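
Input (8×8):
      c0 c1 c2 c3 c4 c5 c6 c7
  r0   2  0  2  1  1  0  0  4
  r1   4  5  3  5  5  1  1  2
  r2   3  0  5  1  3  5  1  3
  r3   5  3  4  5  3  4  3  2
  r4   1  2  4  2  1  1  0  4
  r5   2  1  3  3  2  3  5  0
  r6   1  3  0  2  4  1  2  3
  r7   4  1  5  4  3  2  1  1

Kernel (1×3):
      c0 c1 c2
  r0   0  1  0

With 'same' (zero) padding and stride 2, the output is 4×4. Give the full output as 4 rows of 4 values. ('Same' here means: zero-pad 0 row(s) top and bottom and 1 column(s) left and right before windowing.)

2 2 1 0
3 5 3 1
1 4 1 0
1 0 4 2

Output[0,0]: The receptive field on the zero-padded input at this output position is [0 2 0]. Elementwise product with the kernel and sum: 2·1.
Output[0,1]: The receptive field on the zero-padded input at this output position is [0 2 1]. Elementwise product with the kernel and sum: 2·1.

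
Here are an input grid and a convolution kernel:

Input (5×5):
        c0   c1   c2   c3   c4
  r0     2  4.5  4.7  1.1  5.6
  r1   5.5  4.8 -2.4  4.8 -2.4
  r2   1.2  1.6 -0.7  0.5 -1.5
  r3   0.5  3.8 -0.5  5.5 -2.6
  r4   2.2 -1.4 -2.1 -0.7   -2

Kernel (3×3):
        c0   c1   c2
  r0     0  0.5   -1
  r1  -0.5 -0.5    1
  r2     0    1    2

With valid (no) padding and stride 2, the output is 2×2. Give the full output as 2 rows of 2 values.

Output[0,0]: The receptive field on the input at this output position is [2 4.5 4.7 / 5.5 4.8 -2.4 / 1.2 1.6 -0.7]. Elementwise product with the kernel and sum: 4.5·0.5 + 4.7·-1 + 5.5·-0.5 + 4.8·-0.5 + -2.4·1 + 1.6·1 + -0.7·2.
Output[0,1]: The receptive field on the input at this output position is [4.7 1.1 5.6 / -2.4 4.8 -2.4 / -0.7 0.5 -1.5]. Elementwise product with the kernel and sum: 1.1·0.5 + 5.6·-1 + -2.4·-0.5 + 4.8·-0.5 + -2.4·1 + 0.5·1 + -1.5·2.

-9.8 -11.15
-6.75 -8.05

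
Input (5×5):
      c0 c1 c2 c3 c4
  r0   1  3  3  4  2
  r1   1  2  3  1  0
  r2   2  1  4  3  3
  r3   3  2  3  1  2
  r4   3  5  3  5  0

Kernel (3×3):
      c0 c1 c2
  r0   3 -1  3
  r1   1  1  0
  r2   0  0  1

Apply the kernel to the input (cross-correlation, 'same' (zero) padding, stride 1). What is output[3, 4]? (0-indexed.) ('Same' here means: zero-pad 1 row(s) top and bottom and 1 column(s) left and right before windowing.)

The receptive field on the zero-padded input at this output position is [3 3 0 / 1 2 0 / 5 0 0]. Elementwise product with the kernel and sum: 3·3 + 3·-1 + 0·3 + 1·1 + 2·1 + 0·1.

9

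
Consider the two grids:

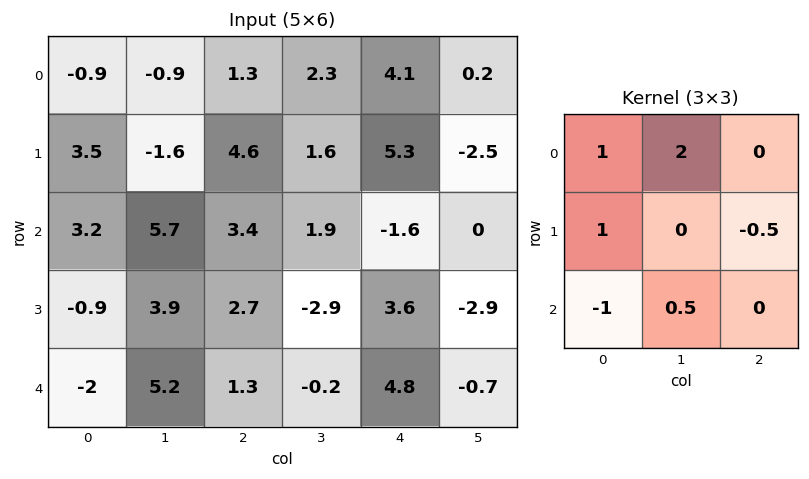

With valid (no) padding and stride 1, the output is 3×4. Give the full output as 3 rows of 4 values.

Output[0,0]: The receptive field on the input at this output position is [-0.9 -0.9 1.3 / 3.5 -1.6 4.6 / 3.2 5.7 3.4]. Elementwise product with the kernel and sum: -0.9·1 + -0.9·2 + 3.5·1 + 4.6·-0.5 + 3.2·-1 + 5.7·0.5.

-1.85 -4.7 5.4 10.65
4.65 9.8 7.85 18.8
16.95 13.3 6.7 -0.15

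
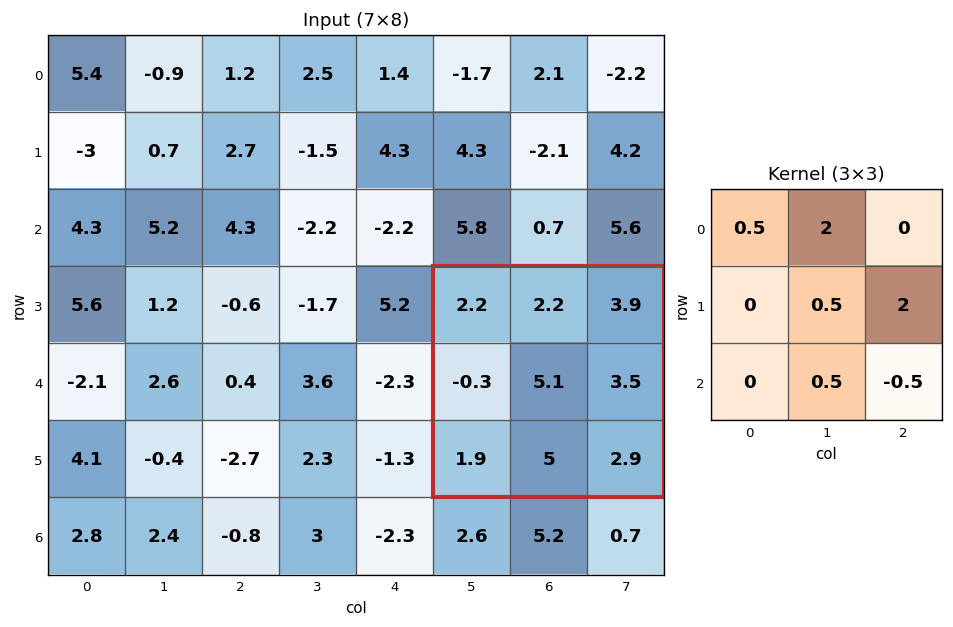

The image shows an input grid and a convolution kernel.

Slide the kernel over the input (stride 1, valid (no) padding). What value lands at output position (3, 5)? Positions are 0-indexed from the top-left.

16.1

The receptive field on the input at this output position is [2.2 2.2 3.9 / -0.3 5.1 3.5 / 1.9 5 2.9]. Elementwise product with the kernel and sum: 2.2·0.5 + 2.2·2 + 5.1·0.5 + 3.5·2 + 5·0.5 + 2.9·-0.5.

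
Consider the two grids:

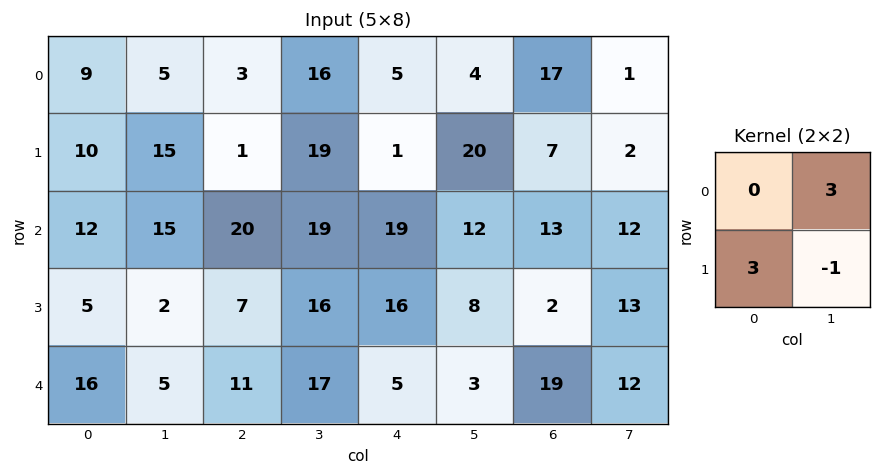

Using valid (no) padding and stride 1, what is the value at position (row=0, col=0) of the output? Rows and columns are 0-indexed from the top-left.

30

The receptive field on the input at this output position is [9 5 / 10 15]. Elementwise product with the kernel and sum: 5·3 + 10·3 + 15·-1.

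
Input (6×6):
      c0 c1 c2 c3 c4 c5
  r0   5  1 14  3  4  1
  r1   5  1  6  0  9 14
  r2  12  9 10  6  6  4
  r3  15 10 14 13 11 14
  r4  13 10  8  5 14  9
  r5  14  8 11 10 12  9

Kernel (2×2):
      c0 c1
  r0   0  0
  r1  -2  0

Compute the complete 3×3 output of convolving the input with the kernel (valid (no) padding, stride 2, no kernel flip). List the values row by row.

Output[0,0]: The receptive field on the input at this output position is [5 1 / 5 1]. Elementwise product with the kernel and sum: 5·-2.

-10 -12 -18
-30 -28 -22
-28 -22 -24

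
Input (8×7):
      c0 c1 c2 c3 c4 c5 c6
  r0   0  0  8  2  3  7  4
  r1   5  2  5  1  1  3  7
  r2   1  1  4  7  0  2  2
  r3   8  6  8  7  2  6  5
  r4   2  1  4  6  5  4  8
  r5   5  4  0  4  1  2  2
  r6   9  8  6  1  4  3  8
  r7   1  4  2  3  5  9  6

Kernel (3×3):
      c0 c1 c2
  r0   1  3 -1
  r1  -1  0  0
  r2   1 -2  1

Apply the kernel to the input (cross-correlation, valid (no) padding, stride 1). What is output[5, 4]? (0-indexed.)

The receptive field on the input at this output position is [1 2 2 / 4 3 8 / 5 9 6]. Elementwise product with the kernel and sum: 1·1 + 2·3 + 2·-1 + 4·-1 + 5·1 + 9·-2 + 6·1.

-6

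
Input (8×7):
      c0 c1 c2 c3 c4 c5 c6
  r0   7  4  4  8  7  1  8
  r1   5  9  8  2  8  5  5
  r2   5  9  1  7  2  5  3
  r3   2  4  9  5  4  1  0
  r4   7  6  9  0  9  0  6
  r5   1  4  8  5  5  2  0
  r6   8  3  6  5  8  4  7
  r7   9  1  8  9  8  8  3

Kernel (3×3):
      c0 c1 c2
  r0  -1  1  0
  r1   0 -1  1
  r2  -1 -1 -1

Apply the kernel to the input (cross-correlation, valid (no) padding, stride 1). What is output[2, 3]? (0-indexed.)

The receptive field on the input at this output position is [7 2 5 / 5 4 1 / 0 9 0]. Elementwise product with the kernel and sum: 7·-1 + 2·1 + 4·-1 + 1·1 + 0·-1 + 9·-1 + 0·-1.

-17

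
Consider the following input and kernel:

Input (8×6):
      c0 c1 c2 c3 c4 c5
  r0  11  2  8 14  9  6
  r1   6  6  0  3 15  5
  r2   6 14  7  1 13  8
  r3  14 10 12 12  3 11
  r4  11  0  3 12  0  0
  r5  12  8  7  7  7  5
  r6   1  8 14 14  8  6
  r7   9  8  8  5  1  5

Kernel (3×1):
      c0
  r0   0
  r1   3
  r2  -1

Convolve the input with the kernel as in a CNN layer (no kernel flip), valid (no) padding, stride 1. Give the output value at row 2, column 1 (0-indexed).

The receptive field on the input at this output position is [14 / 10 / 0]. Elementwise product with the kernel and sum: 10·3 + 0·-1.

30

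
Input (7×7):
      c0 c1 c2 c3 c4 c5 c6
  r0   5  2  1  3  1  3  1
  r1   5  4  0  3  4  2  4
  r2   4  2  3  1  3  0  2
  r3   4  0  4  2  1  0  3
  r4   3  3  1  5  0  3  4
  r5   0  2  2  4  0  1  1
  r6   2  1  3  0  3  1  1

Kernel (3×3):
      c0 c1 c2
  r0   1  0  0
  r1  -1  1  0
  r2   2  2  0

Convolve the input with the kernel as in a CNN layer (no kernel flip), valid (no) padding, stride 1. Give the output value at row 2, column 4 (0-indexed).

The receptive field on the input at this output position is [3 0 2 / 1 0 3 / 0 3 4]. Elementwise product with the kernel and sum: 3·1 + 1·-1 + 0·1 + 0·2 + 3·2.

8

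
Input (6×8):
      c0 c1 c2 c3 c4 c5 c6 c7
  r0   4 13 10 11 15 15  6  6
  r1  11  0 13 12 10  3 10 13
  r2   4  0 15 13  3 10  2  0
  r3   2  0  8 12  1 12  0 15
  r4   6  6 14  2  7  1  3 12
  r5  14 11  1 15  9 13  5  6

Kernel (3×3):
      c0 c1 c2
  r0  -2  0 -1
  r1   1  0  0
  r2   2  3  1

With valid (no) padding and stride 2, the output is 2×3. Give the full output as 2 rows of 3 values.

Output[0,0]: The receptive field on the input at this output position is [4 13 10 / 11 0 13 / 4 0 15]. Elementwise product with the kernel and sum: 4·-2 + 10·-1 + 11·1 + 4·2 + 0·3 + 15·1.

16 50 12
23 16 13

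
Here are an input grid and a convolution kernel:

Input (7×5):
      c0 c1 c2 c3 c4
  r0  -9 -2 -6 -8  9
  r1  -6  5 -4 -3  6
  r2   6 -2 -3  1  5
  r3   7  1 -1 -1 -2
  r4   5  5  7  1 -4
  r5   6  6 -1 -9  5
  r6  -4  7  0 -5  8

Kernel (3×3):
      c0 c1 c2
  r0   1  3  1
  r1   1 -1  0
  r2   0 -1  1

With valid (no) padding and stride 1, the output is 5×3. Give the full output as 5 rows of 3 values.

Output[0,0]: The receptive field on the input at this output position is [-9 -2 -6 / -6 5 -4 / 6 -2 -3]. Elementwise product with the kernel and sum: -9·1 + -2·3 + -6·1 + -6·1 + 5·-1 + -2·-1 + -3·1.

-33 -15 -18
11 -9 -12
5 -14 0
2 -13 14
20 29 27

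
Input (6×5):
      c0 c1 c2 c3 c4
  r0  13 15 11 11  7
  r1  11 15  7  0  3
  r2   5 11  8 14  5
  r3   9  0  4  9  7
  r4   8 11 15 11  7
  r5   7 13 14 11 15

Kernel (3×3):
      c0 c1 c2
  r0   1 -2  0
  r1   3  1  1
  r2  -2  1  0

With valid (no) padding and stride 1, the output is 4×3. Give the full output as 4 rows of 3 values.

39 31 11
-3 60 51
9 1 -11
58 39 32

Output[0,0]: The receptive field on the input at this output position is [13 15 11 / 11 15 7 / 5 11 8]. Elementwise product with the kernel and sum: 13·1 + 15·-2 + 11·3 + 15·1 + 7·1 + 5·-2 + 11·1.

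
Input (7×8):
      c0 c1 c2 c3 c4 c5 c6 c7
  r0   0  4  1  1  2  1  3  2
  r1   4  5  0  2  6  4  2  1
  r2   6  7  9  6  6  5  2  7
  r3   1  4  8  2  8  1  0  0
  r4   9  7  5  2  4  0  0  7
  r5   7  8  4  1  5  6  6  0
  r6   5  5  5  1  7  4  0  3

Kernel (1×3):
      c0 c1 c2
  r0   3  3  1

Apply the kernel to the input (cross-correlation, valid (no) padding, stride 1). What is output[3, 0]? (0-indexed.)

The receptive field on the input at this output position is [1 4 8]. Elementwise product with the kernel and sum: 1·3 + 4·3 + 8·1.

23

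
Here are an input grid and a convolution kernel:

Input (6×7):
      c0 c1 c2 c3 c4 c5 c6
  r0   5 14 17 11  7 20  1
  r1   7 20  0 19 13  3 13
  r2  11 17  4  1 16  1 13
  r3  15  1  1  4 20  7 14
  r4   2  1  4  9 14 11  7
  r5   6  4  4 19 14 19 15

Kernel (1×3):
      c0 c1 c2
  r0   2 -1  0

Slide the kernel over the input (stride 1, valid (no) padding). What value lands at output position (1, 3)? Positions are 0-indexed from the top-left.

The receptive field on the input at this output position is [19 13 3]. Elementwise product with the kernel and sum: 19·2 + 13·-1.

25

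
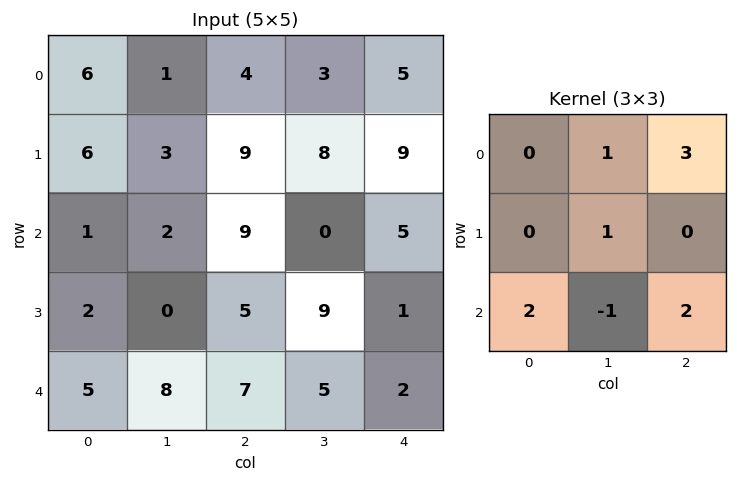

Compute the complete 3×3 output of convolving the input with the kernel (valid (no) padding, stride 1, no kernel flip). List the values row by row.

Output[0,0]: The receptive field on the input at this output position is [6 1 4 / 6 3 9 / 1 2 9]. Elementwise product with the kernel and sum: 1·1 + 4·3 + 3·1 + 1·2 + 2·-1 + 9·2.

34 17 54
46 55 38
45 33 37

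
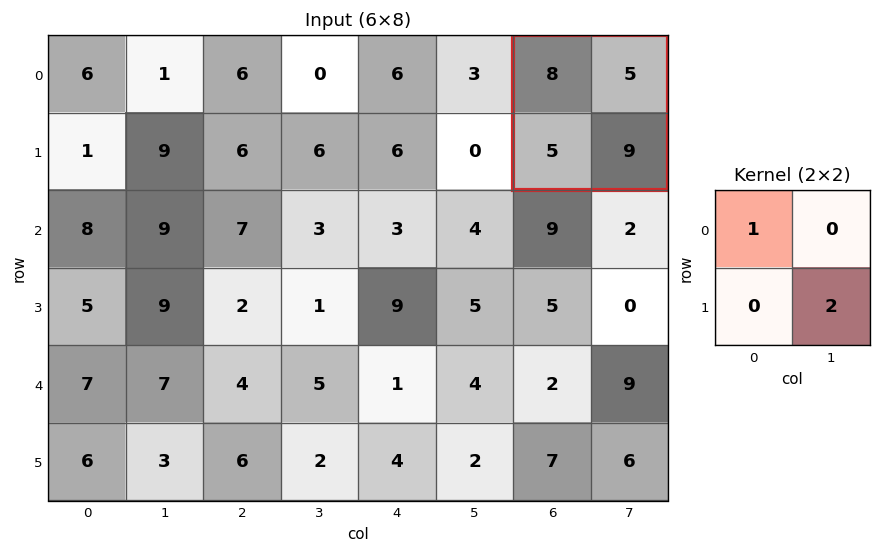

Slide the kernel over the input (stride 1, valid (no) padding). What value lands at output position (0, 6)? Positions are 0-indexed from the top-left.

26

The receptive field on the input at this output position is [8 5 / 5 9]. Elementwise product with the kernel and sum: 8·1 + 9·2.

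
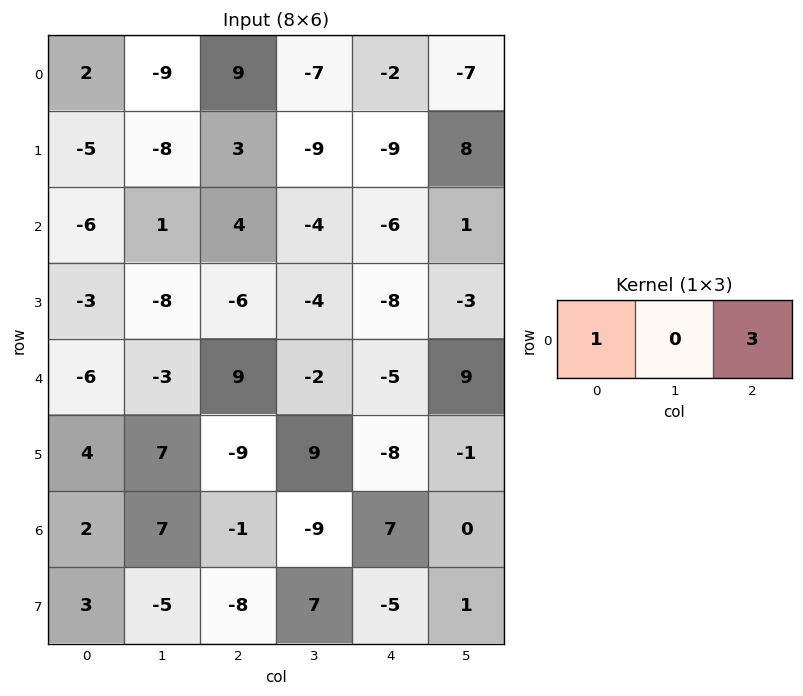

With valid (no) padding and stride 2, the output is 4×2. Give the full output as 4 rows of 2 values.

29 3
6 -14
21 -6
-1 20

Output[0,0]: The receptive field on the input at this output position is [2 -9 9]. Elementwise product with the kernel and sum: 2·1 + 9·3.
Output[0,1]: The receptive field on the input at this output position is [9 -7 -2]. Elementwise product with the kernel and sum: 9·1 + -2·3.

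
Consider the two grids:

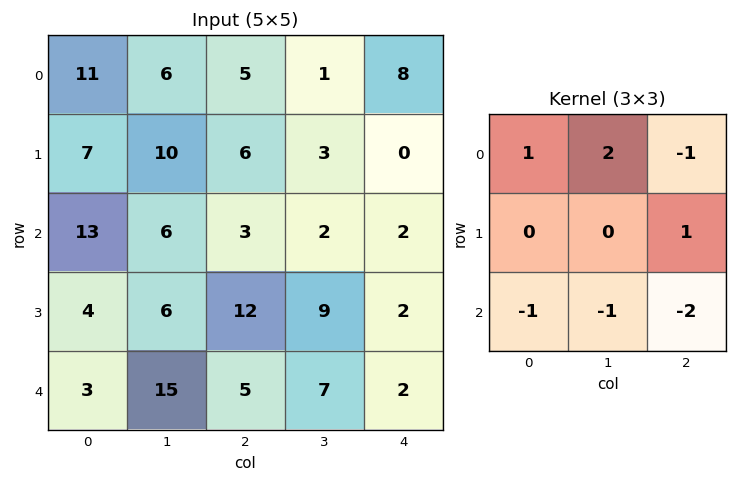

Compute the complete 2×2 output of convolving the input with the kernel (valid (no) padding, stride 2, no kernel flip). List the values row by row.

Output[0,0]: The receptive field on the input at this output position is [11 6 5 / 7 10 6 / 13 6 3]. Elementwise product with the kernel and sum: 11·1 + 6·2 + 5·-1 + 6·1 + 13·-1 + 6·-1 + 3·-2.
Output[0,1]: The receptive field on the input at this output position is [5 1 8 / 6 3 0 / 3 2 2]. Elementwise product with the kernel and sum: 5·1 + 1·2 + 8·-1 + 0·1 + 3·-1 + 2·-1 + 2·-2.

-1 -10
6 -9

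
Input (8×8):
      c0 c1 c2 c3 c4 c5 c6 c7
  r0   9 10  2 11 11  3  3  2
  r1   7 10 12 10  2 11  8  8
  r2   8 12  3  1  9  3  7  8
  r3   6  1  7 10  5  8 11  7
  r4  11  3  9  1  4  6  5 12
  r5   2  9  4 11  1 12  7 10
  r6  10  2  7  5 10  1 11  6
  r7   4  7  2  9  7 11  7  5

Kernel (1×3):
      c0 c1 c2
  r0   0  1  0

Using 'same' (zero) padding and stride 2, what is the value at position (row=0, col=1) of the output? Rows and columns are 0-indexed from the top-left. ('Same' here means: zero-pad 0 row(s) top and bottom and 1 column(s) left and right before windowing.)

2

The receptive field on the zero-padded input at this output position is [10 2 11]. Elementwise product with the kernel and sum: 2·1.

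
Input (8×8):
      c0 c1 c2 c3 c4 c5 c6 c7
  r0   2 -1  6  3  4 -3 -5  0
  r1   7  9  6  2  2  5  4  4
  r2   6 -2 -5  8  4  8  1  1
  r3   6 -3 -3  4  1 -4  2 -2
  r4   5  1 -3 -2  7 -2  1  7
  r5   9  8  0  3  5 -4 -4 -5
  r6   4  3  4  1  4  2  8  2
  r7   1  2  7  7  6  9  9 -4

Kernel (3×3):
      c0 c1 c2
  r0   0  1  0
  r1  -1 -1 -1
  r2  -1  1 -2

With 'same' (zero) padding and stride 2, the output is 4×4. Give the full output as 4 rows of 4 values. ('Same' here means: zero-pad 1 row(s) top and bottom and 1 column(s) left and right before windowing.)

Output[0,0]: The receptive field on the zero-padded input at this output position is [0 0 0 / 0 2 -1 / 0 7 9]. Elementwise product with the kernel and sum: 0·1 + 0·-1 + 2·-1 + -1·-1 + 0·-1 + 7·1 + 9·-2.

-12 -15 -14 -1
15 -3 -13 4
-7 -13 8 6
-1 -17 -21 -8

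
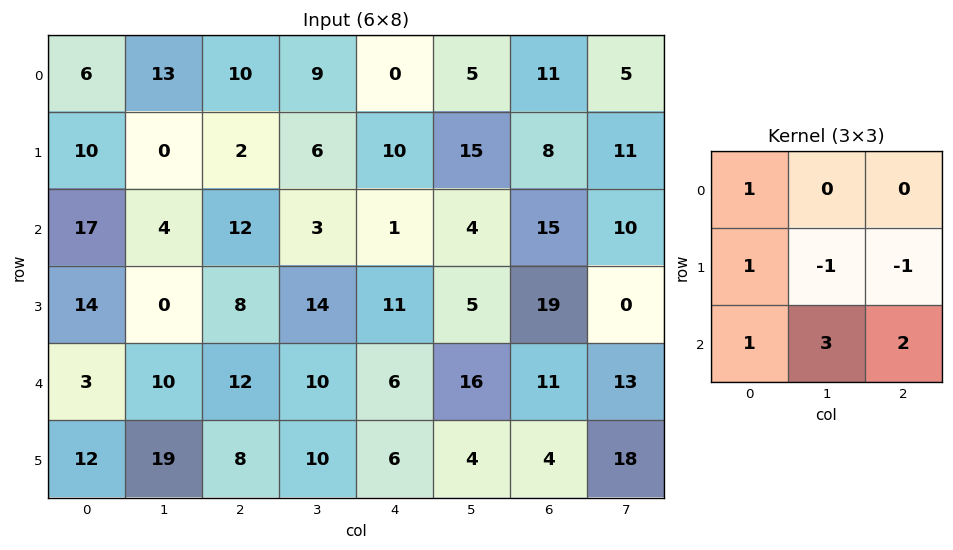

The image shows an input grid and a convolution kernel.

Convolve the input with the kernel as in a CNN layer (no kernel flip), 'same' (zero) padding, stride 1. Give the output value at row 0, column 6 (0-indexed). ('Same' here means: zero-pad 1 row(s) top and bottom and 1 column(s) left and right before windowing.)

The receptive field on the zero-padded input at this output position is [0 0 0 / 5 11 5 / 15 8 11]. Elementwise product with the kernel and sum: 0·1 + 5·1 + 11·-1 + 5·-1 + 15·1 + 8·3 + 11·2.

50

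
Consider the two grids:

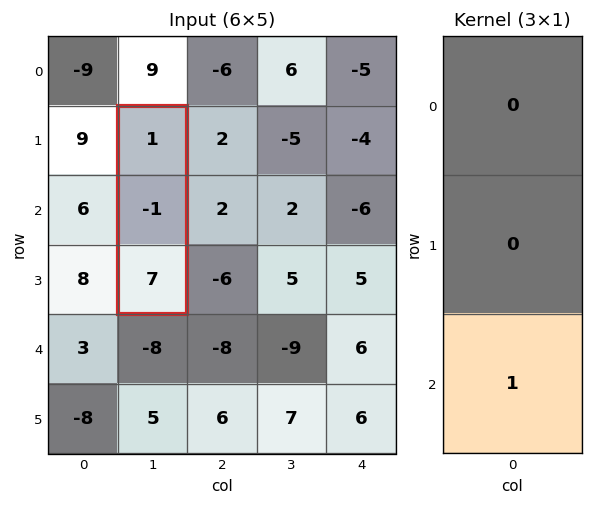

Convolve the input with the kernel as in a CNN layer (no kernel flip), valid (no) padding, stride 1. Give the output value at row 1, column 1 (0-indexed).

7

The receptive field on the input at this output position is [1 / -1 / 7]. Elementwise product with the kernel and sum: 7·1.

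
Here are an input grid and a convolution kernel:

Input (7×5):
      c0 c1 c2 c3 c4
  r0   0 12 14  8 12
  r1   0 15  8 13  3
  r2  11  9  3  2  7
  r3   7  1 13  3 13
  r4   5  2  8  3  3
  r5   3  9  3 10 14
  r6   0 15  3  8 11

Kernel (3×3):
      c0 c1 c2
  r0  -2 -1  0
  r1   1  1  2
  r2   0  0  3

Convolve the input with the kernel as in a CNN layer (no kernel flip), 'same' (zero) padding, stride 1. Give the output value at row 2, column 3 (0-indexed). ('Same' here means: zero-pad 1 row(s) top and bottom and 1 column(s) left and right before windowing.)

29

The receptive field on the zero-padded input at this output position is [8 13 3 / 3 2 7 / 13 3 13]. Elementwise product with the kernel and sum: 8·-2 + 13·-1 + 3·1 + 2·1 + 7·2 + 13·3.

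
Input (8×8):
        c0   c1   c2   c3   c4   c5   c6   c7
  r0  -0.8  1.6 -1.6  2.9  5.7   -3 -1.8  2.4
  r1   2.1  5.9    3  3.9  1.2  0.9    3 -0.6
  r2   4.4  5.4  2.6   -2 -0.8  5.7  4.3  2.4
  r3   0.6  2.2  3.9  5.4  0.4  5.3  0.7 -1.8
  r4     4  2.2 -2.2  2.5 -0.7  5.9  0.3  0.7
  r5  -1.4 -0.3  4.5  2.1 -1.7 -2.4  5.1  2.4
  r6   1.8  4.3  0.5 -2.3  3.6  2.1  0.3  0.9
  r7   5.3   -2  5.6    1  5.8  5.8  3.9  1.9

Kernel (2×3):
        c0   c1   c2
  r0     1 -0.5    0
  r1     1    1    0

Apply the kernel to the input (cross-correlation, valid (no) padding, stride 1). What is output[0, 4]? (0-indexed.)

The receptive field on the input at this output position is [5.7 -3 -1.8 / 1.2 0.9 3]. Elementwise product with the kernel and sum: 5.7·1 + -3·-0.5 + 1.2·1 + 0.9·1.

9.3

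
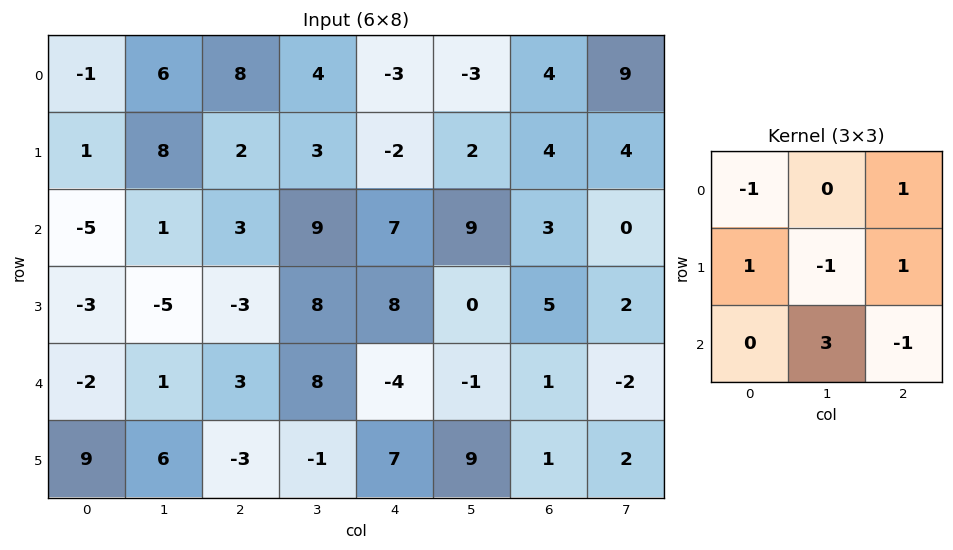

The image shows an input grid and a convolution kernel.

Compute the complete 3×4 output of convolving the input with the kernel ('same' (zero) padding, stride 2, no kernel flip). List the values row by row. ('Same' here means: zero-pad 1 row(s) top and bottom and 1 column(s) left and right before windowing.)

Output[0,0]: The receptive field on the zero-padded input at this output position is [0 0 0 / 0 -1 6 / 0 1 8]. Elementwise product with the kernel and sum: 0·-1 + 0·1 + 0·1 + -1·-1 + 6·1 + 1·3 + 8·-1.

2 5 -4 10
10 -15 34 21
19 11 15 -1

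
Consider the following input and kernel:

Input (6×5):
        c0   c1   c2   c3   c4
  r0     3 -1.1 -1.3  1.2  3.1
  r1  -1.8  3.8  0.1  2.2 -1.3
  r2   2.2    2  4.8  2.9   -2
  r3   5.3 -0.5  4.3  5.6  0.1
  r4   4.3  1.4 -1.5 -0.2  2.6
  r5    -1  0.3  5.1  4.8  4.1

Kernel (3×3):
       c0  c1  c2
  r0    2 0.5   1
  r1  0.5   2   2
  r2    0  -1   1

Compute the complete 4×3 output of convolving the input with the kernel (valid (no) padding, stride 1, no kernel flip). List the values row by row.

Output[0,0]: The receptive field on the input at this output position is [3 -1.1 -1.3 / -1.8 3.8 0.1 / 2.2 2 4.8]. Elementwise product with the kernel and sum: 3·2 + -1.1·0.5 + -1.3·1 + -1.8·0.5 + 3.8·2 + 0.1·2 + 2·-1 + 4.8·1.

13.85 2.95 -1.95
17.9 27.55 -1.3
17.55 30.15 25.4
21.4 3.75 14.85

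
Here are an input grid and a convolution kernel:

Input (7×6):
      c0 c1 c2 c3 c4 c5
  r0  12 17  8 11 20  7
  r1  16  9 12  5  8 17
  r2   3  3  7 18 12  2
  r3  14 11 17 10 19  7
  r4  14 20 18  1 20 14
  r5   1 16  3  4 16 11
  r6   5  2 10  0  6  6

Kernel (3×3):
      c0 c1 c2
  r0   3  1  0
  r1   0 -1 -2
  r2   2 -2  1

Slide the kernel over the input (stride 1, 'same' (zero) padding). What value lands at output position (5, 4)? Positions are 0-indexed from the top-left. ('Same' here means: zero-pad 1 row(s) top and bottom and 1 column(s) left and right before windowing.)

The receptive field on the zero-padded input at this output position is [1 20 14 / 4 16 11 / 0 6 6]. Elementwise product with the kernel and sum: 1·3 + 20·1 + 16·-1 + 11·-2 + 0·2 + 6·-2 + 6·1.

-21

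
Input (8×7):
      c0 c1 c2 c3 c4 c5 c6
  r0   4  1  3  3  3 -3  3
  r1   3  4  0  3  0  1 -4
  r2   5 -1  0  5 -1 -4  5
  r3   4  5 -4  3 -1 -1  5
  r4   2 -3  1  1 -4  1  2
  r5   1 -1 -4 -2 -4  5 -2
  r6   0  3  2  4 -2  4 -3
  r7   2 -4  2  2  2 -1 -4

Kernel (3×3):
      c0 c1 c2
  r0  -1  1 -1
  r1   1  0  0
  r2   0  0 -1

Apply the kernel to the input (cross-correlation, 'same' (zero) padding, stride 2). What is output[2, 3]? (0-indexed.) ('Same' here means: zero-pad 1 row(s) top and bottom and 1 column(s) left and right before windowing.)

The receptive field on the zero-padded input at this output position is [-1 5 0 / 1 2 0 / 5 -2 0]. Elementwise product with the kernel and sum: -1·-1 + 5·1 + 0·-1 + 1·1 + 0·-1.

7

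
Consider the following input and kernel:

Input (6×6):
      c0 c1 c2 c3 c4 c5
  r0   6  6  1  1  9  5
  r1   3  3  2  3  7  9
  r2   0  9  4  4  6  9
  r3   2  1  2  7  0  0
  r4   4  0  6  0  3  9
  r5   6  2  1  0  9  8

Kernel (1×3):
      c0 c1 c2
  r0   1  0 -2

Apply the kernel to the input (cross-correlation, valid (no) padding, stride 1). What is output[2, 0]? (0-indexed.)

The receptive field on the input at this output position is [0 9 4]. Elementwise product with the kernel and sum: 0·1 + 4·-2.

-8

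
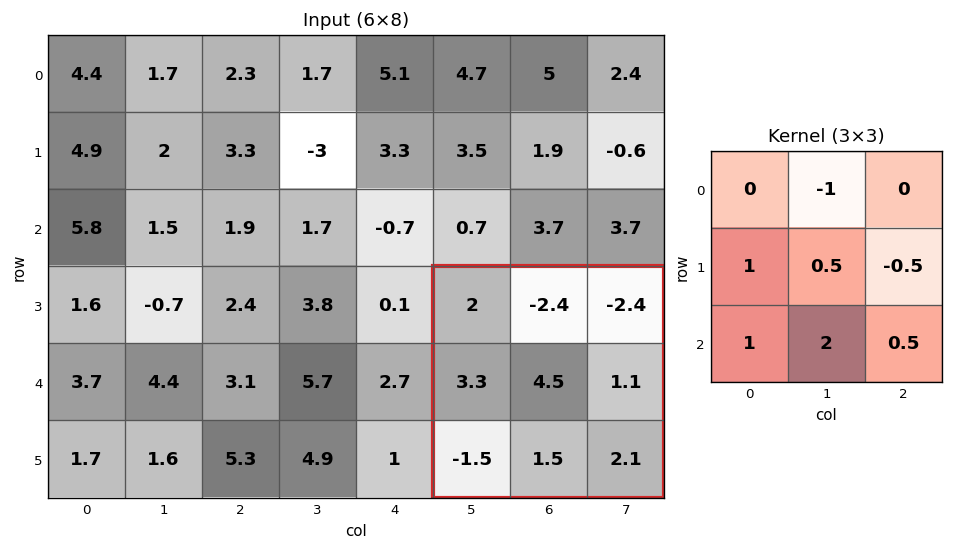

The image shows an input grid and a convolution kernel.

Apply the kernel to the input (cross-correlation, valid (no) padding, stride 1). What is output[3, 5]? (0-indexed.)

The receptive field on the input at this output position is [2 -2.4 -2.4 / 3.3 4.5 1.1 / -1.5 1.5 2.1]. Elementwise product with the kernel and sum: -2.4·-1 + 3.3·1 + 4.5·0.5 + 1.1·-0.5 + -1.5·1 + 1.5·2 + 2.1·0.5.

9.95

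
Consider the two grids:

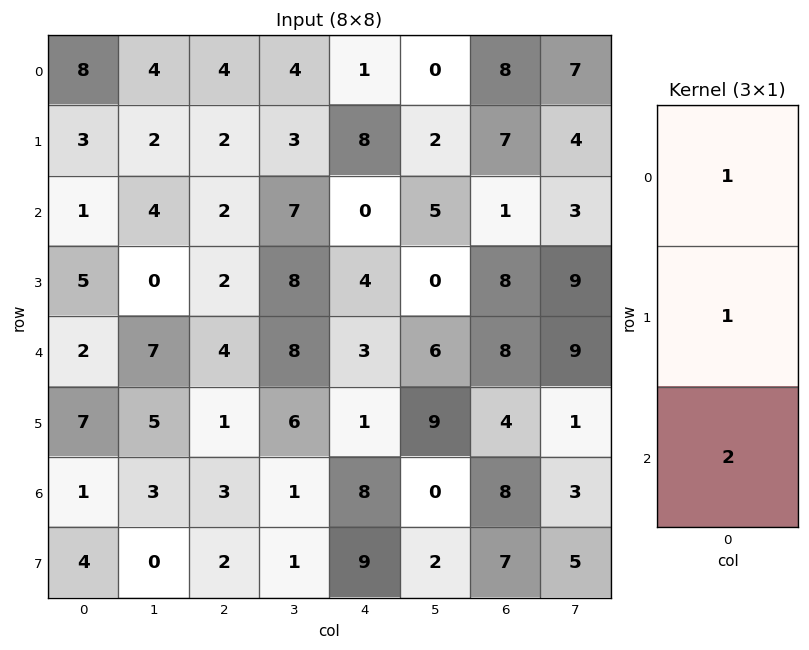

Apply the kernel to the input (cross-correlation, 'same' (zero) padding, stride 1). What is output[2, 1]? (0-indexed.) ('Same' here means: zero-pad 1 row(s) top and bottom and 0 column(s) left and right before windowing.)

The receptive field on the zero-padded input at this output position is [2 / 4 / 0]. Elementwise product with the kernel and sum: 2·1 + 4·1 + 0·2.

6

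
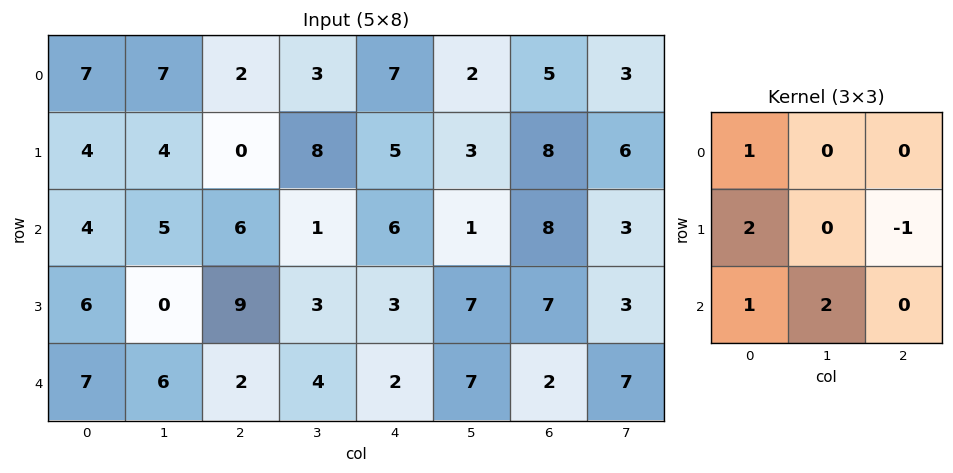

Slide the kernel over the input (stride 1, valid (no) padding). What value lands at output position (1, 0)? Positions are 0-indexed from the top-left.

12

The receptive field on the input at this output position is [4 4 0 / 4 5 6 / 6 0 9]. Elementwise product with the kernel and sum: 4·1 + 4·2 + 6·-1 + 6·1 + 0·2.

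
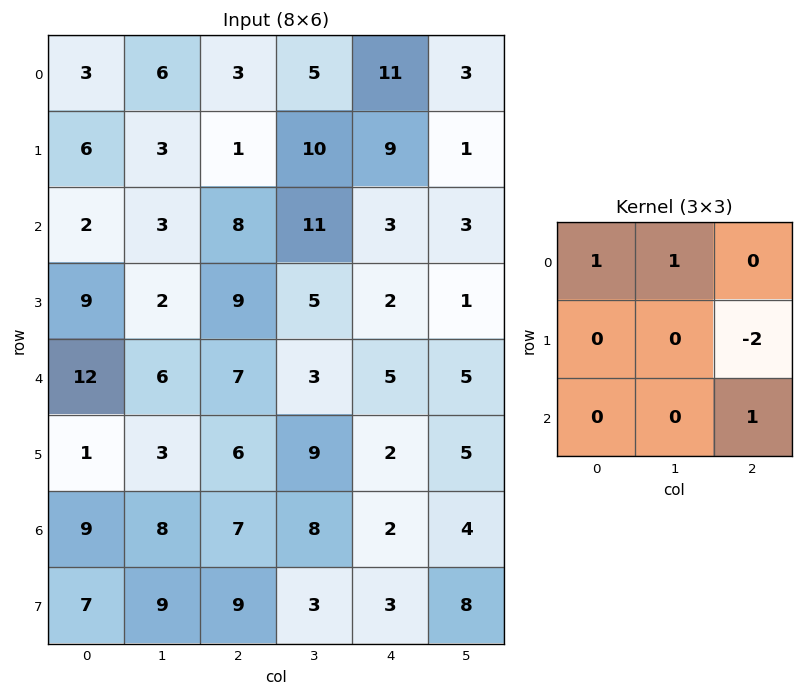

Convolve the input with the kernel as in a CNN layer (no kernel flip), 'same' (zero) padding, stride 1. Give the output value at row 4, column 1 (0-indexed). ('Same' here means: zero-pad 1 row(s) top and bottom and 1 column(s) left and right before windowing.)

The receptive field on the zero-padded input at this output position is [9 2 9 / 12 6 7 / 1 3 6]. Elementwise product with the kernel and sum: 9·1 + 2·1 + 7·-2 + 6·1.

3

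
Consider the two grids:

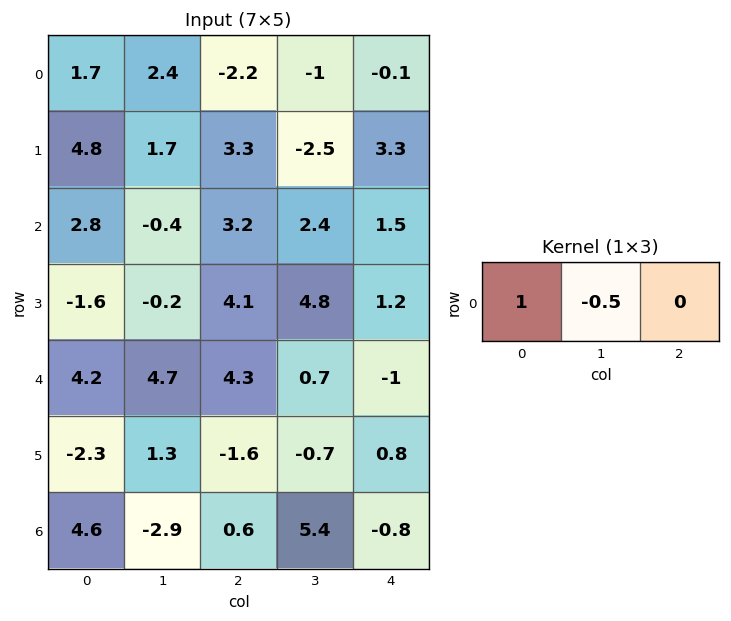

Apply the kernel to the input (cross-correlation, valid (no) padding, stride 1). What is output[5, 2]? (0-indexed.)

-1.25

The receptive field on the input at this output position is [-1.6 -0.7 0.8]. Elementwise product with the kernel and sum: -1.6·1 + -0.7·-0.5.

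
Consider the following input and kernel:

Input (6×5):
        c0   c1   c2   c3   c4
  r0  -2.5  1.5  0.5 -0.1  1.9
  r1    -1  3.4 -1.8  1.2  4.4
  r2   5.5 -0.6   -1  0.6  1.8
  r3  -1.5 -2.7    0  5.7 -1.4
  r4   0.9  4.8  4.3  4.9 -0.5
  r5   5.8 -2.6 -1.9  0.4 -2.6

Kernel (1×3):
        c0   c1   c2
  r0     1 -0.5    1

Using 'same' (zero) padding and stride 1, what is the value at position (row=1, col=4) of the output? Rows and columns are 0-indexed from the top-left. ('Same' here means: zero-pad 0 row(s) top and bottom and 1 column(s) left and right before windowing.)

-1

The receptive field on the zero-padded input at this output position is [1.2 4.4 0]. Elementwise product with the kernel and sum: 1.2·1 + 4.4·-0.5 + 0·1.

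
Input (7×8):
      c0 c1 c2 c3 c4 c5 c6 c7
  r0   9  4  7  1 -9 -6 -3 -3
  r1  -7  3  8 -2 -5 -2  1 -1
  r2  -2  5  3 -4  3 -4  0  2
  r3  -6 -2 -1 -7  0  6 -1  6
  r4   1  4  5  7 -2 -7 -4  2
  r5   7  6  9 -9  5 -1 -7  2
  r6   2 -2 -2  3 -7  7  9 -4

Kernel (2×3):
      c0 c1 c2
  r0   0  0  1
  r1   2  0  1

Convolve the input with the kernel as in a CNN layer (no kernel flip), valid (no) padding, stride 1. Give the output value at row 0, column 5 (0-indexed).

-8

The receptive field on the input at this output position is [-6 -3 -3 / -2 1 -1]. Elementwise product with the kernel and sum: -3·1 + -2·2 + -1·1.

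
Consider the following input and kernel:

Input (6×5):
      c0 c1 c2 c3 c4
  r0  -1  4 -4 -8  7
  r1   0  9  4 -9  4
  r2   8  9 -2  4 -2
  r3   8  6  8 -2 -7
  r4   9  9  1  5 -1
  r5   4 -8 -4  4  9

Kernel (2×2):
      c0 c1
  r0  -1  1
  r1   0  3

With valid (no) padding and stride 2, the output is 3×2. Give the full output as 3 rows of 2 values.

Output[0,0]: The receptive field on the input at this output position is [-1 4 / 0 9]. Elementwise product with the kernel and sum: -1·-1 + 4·1 + 9·3.

32 -31
19 0
-24 16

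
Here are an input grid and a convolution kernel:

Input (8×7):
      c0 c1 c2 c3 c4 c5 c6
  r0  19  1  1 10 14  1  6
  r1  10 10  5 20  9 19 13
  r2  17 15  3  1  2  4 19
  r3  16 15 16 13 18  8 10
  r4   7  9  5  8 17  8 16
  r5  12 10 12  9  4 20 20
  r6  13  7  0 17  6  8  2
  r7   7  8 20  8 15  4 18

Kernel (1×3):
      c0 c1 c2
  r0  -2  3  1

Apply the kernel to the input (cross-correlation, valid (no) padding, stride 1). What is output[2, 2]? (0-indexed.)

The receptive field on the input at this output position is [3 1 2]. Elementwise product with the kernel and sum: 3·-2 + 1·3 + 2·1.

-1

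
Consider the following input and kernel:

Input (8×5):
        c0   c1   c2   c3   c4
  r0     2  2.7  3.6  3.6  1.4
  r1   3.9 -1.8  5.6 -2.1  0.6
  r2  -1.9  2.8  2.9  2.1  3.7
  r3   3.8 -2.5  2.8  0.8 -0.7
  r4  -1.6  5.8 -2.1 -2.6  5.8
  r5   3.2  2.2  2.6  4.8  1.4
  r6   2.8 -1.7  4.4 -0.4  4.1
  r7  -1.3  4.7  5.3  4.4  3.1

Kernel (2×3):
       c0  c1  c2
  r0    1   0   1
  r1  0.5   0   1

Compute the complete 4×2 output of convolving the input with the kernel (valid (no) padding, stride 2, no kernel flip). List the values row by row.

Output[0,0]: The receptive field on the input at this output position is [2 2.7 3.6 / 3.9 -1.8 5.6]. Elementwise product with the kernel and sum: 2·1 + 3.6·1 + 3.9·0.5 + 5.6·1.
Output[0,1]: The receptive field on the input at this output position is [3.6 3.6 1.4 / 5.6 -2.1 0.6]. Elementwise product with the kernel and sum: 3.6·1 + 1.4·1 + 5.6·0.5 + 0.6·1.

13.15 8.4
5.7 7.3
0.5 6.4
11.85 14.25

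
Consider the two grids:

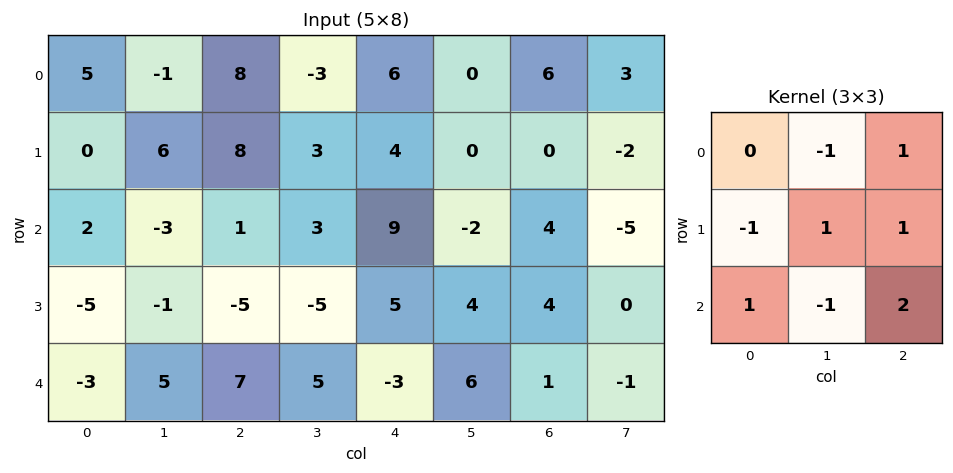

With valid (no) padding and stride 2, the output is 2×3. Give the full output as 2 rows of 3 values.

Output[0,0]: The receptive field on the input at this output position is [5 -1 8 / 0 6 8 / 2 -3 1]. Elementwise product with the kernel and sum: -1·-1 + 8·1 + 0·-1 + 6·1 + 8·1 + 2·1 + -3·-1 + 1·2.

30 24 21
9 7 2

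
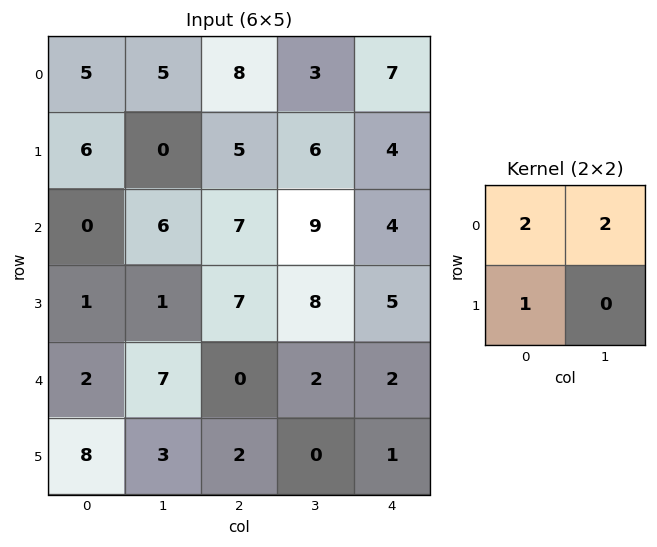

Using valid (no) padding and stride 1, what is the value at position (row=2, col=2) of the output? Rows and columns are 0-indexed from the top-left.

The receptive field on the input at this output position is [7 9 / 7 8]. Elementwise product with the kernel and sum: 7·2 + 9·2 + 7·1.

39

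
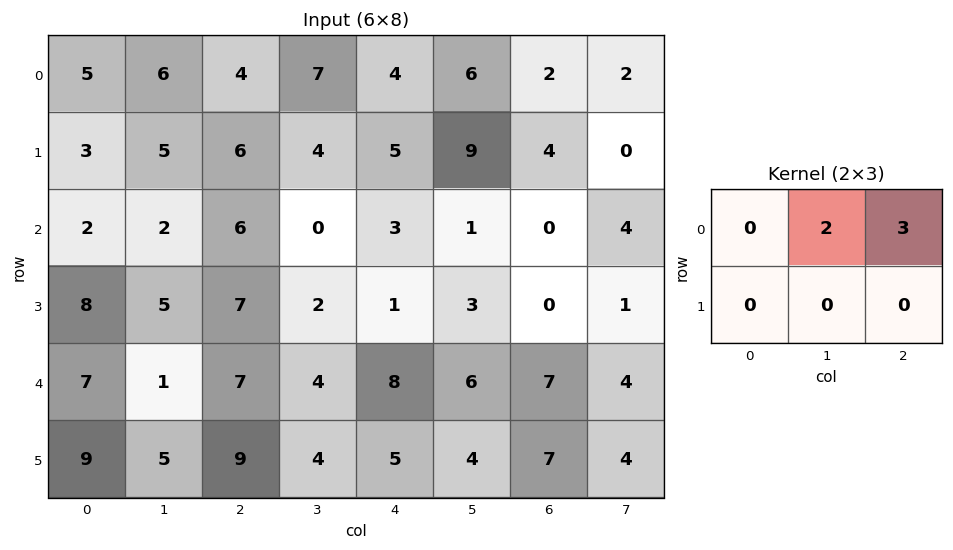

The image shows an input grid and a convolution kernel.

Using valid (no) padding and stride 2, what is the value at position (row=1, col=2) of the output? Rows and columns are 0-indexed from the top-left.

The receptive field on the input at this output position is [3 1 0 / 1 3 0]. Elementwise product with the kernel and sum: 1·2 + 0·3.

2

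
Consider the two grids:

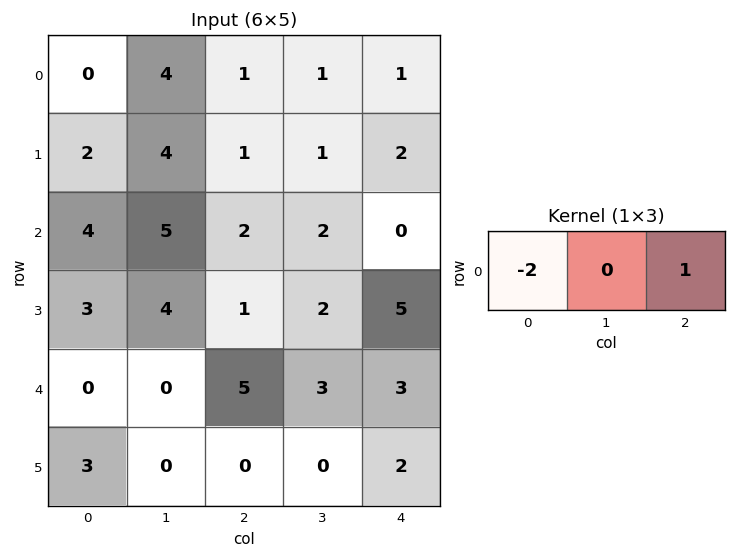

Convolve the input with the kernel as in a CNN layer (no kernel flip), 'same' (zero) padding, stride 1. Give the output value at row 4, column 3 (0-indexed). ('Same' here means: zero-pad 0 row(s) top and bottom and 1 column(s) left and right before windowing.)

The receptive field on the zero-padded input at this output position is [5 3 3]. Elementwise product with the kernel and sum: 5·-2 + 3·1.

-7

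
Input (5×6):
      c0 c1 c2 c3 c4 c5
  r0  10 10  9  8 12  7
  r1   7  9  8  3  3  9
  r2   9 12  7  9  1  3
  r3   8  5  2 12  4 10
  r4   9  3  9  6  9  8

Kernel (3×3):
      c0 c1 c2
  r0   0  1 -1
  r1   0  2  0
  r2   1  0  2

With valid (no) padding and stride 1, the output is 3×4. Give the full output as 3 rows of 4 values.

Output[0,0]: The receptive field on the input at this output position is [10 10 9 / 7 9 8 / 9 12 7]. Elementwise product with the kernel and sum: 10·1 + 9·-1 + 9·2 + 9·1 + 7·2.
Output[0,1]: The receptive field on the input at this output position is [10 9 8 / 9 8 3 / 12 7 9]. Elementwise product with the kernel and sum: 9·1 + 8·-1 + 8·2 + 12·1 + 9·2.

42 47 11 26
37 48 28 28
42 17 59 28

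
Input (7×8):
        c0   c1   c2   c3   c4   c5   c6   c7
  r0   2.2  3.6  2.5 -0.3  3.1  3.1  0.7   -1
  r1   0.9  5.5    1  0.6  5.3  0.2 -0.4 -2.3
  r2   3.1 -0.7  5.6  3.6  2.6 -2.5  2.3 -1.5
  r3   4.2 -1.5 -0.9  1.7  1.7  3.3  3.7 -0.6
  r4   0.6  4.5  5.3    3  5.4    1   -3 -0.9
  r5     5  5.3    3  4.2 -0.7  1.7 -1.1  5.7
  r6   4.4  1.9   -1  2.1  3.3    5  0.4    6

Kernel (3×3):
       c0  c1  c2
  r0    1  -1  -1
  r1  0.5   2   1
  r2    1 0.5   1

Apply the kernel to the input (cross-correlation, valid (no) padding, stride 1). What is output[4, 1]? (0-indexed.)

The receptive field on the input at this output position is [4.5 5.3 3 / 5.3 3 4.2 / 1.9 -1 2.1]. Elementwise product with the kernel and sum: 4.5·1 + 5.3·-1 + 3·-1 + 5.3·0.5 + 3·2 + 4.2·1 + 1.9·1 + -1·0.5 + 2.1·1.

12.55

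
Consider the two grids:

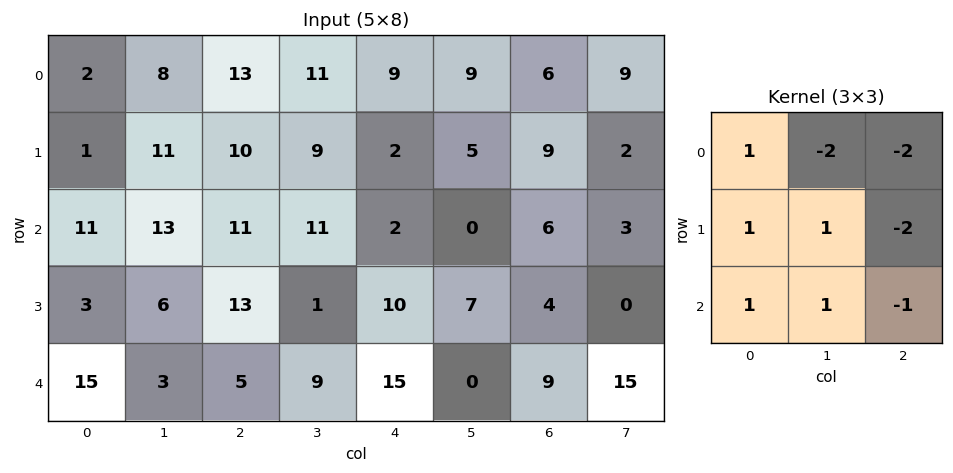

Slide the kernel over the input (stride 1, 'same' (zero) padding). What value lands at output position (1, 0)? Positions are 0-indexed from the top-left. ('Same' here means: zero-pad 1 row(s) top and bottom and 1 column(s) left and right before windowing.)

-43

The receptive field on the zero-padded input at this output position is [0 2 8 / 0 1 11 / 0 11 13]. Elementwise product with the kernel and sum: 0·1 + 2·-2 + 8·-2 + 0·1 + 1·1 + 11·-2 + 0·1 + 11·1 + 13·-1.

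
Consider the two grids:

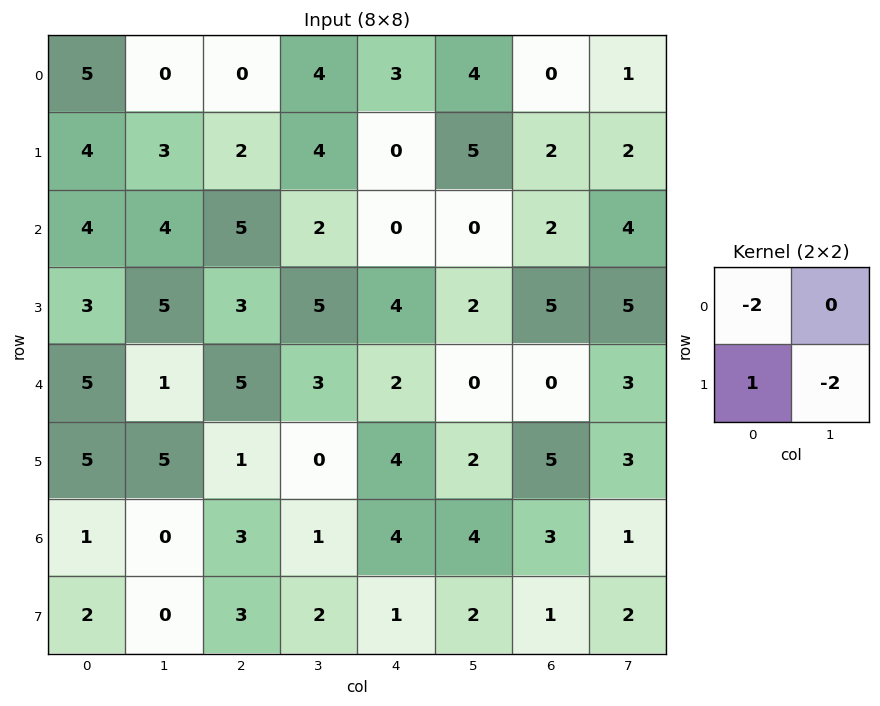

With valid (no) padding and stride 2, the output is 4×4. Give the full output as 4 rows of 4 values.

-12 -6 -16 -2
-15 -17 0 -9
-15 -9 -4 -1
0 -7 -11 -9

Output[0,0]: The receptive field on the input at this output position is [5 0 / 4 3]. Elementwise product with the kernel and sum: 5·-2 + 4·1 + 3·-2.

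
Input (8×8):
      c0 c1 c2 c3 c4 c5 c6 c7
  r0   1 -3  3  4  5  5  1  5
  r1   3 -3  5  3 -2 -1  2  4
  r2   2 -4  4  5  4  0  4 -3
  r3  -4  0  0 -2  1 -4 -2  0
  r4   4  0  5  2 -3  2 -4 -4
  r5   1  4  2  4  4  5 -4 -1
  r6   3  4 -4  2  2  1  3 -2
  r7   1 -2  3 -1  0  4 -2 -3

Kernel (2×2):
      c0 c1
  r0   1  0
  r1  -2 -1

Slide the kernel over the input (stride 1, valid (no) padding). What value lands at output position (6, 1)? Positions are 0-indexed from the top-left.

The receptive field on the input at this output position is [4 -4 / -2 3]. Elementwise product with the kernel and sum: 4·1 + -2·-2 + 3·-1.

5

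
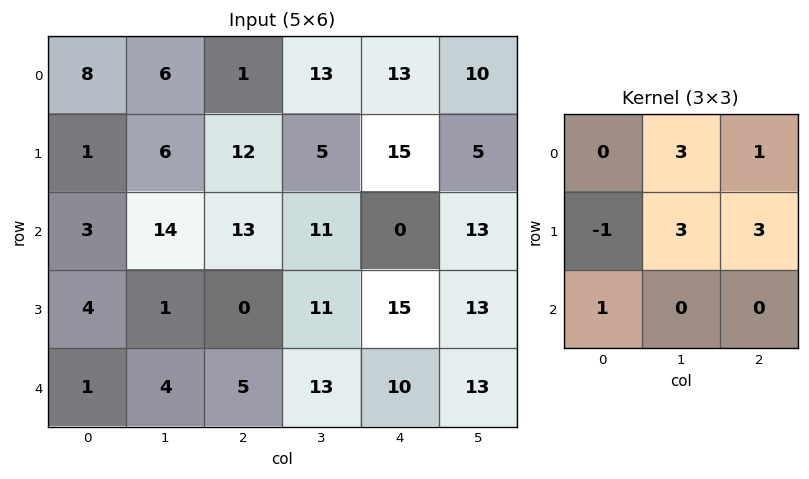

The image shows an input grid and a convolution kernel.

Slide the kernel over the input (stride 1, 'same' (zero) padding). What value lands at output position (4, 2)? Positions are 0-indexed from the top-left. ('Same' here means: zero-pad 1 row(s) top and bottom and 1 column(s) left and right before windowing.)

61

The receptive field on the zero-padded input at this output position is [1 0 11 / 4 5 13 / 0 0 0]. Elementwise product with the kernel and sum: 0·3 + 11·1 + 4·-1 + 5·3 + 13·3 + 0·1.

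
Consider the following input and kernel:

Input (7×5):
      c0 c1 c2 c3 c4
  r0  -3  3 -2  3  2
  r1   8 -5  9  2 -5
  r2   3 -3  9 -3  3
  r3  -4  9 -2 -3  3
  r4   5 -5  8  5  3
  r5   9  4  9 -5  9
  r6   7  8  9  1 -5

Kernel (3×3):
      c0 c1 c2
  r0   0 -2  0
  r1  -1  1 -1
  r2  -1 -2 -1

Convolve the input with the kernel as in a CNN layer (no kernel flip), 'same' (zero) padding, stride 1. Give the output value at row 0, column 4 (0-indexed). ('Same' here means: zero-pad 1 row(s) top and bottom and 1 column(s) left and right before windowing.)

7

The receptive field on the zero-padded input at this output position is [0 0 0 / 3 2 0 / 2 -5 0]. Elementwise product with the kernel and sum: 0·-2 + 3·-1 + 2·1 + 0·-1 + 2·-1 + -5·-2 + 0·-1.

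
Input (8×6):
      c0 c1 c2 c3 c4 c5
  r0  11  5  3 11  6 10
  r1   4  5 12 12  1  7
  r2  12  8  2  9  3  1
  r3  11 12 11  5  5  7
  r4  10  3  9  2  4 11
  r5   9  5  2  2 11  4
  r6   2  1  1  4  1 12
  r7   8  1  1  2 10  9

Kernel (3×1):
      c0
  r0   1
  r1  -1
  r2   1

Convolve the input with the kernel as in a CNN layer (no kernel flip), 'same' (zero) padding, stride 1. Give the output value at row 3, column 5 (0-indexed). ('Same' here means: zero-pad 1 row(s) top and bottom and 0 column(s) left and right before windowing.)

5

The receptive field on the zero-padded input at this output position is [1 / 7 / 11]. Elementwise product with the kernel and sum: 1·1 + 7·-1 + 11·1.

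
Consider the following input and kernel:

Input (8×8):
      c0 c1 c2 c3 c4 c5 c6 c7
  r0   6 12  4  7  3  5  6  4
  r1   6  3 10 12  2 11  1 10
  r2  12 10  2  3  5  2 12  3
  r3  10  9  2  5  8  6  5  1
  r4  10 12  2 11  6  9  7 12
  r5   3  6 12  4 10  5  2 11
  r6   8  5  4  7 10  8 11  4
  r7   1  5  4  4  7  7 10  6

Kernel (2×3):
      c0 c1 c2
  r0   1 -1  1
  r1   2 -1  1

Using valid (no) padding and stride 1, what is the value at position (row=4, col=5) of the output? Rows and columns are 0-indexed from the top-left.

The receptive field on the input at this output position is [9 7 12 / 5 2 11]. Elementwise product with the kernel and sum: 9·1 + 7·-1 + 12·1 + 5·2 + 2·-1 + 11·1.

33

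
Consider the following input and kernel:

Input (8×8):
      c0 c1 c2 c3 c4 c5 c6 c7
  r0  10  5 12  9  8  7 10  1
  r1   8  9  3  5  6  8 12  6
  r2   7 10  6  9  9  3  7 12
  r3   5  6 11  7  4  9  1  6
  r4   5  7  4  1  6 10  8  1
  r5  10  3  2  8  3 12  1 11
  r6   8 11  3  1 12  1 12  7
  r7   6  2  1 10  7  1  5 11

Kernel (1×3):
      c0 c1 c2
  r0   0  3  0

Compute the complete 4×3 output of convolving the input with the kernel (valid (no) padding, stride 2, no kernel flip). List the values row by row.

15 27 21
30 27 9
21 3 30
33 3 3

Output[0,0]: The receptive field on the input at this output position is [10 5 12]. Elementwise product with the kernel and sum: 5·3.
Output[0,1]: The receptive field on the input at this output position is [12 9 8]. Elementwise product with the kernel and sum: 9·3.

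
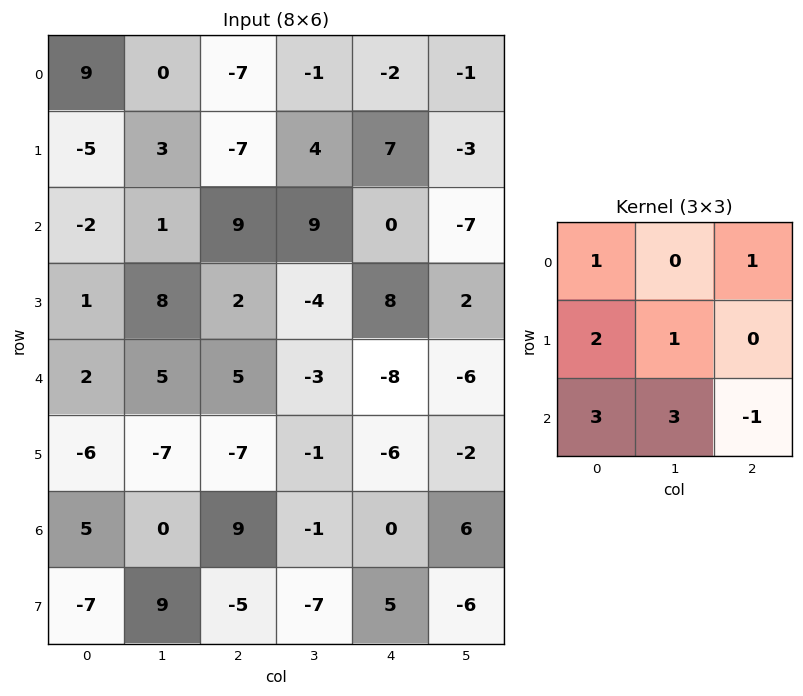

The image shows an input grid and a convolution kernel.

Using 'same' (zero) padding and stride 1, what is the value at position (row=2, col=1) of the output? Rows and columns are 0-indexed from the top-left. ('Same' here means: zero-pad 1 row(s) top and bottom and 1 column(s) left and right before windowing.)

The receptive field on the zero-padded input at this output position is [-5 3 -7 / -2 1 9 / 1 8 2]. Elementwise product with the kernel and sum: -5·1 + -7·1 + -2·2 + 1·1 + 1·3 + 8·3 + 2·-1.

10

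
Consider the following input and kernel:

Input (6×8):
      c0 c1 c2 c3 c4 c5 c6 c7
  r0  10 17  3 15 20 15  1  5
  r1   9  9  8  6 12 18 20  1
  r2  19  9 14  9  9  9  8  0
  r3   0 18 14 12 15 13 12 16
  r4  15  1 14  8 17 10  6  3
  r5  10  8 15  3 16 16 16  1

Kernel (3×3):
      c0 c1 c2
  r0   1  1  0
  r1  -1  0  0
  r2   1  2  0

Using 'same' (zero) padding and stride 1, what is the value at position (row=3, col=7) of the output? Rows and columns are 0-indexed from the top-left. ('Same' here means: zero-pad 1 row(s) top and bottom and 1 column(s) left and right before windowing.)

The receptive field on the zero-padded input at this output position is [8 0 0 / 12 16 0 / 6 3 0]. Elementwise product with the kernel and sum: 8·1 + 0·1 + 12·-1 + 6·1 + 3·2.

8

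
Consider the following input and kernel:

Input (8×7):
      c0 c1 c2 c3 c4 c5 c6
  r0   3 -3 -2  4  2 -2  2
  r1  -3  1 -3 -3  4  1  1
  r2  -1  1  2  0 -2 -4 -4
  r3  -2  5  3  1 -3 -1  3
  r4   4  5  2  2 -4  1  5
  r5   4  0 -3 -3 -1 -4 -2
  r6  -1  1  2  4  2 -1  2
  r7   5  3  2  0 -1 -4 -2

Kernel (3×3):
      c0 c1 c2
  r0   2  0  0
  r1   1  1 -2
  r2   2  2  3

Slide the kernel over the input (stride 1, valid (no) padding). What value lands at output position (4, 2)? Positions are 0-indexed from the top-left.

18

The receptive field on the input at this output position is [2 2 -4 / -3 -3 -1 / 2 4 2]. Elementwise product with the kernel and sum: 2·2 + -3·1 + -3·1 + -1·-2 + 2·2 + 4·2 + 2·3.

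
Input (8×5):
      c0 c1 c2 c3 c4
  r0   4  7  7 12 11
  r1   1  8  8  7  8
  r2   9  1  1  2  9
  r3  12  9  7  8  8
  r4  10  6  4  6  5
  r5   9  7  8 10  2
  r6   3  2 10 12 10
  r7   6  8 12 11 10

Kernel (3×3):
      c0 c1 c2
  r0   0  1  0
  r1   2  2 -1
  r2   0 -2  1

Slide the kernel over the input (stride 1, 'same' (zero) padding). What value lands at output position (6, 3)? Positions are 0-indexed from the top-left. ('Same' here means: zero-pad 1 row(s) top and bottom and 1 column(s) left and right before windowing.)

32

The receptive field on the zero-padded input at this output position is [8 10 2 / 10 12 10 / 12 11 10]. Elementwise product with the kernel and sum: 10·1 + 10·2 + 12·2 + 10·-1 + 11·-2 + 10·1.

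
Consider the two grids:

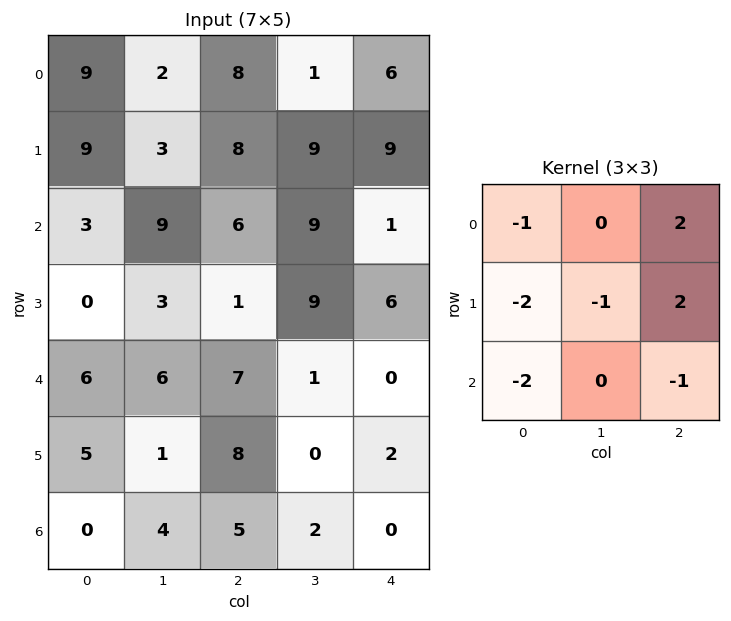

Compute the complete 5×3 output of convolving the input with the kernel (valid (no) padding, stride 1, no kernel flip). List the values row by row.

Output[0,0]: The receptive field on the input at this output position is [9 2 8 / 9 3 8 / 3 9 6]. Elementwise product with the kernel and sum: 9·-1 + 8·2 + 9·-2 + 3·-1 + 8·2 + 3·-2 + 6·-1.

-10 -23 -16
3 -6 -17
-11 7 -17
-20 -4 -22
8 -24 -29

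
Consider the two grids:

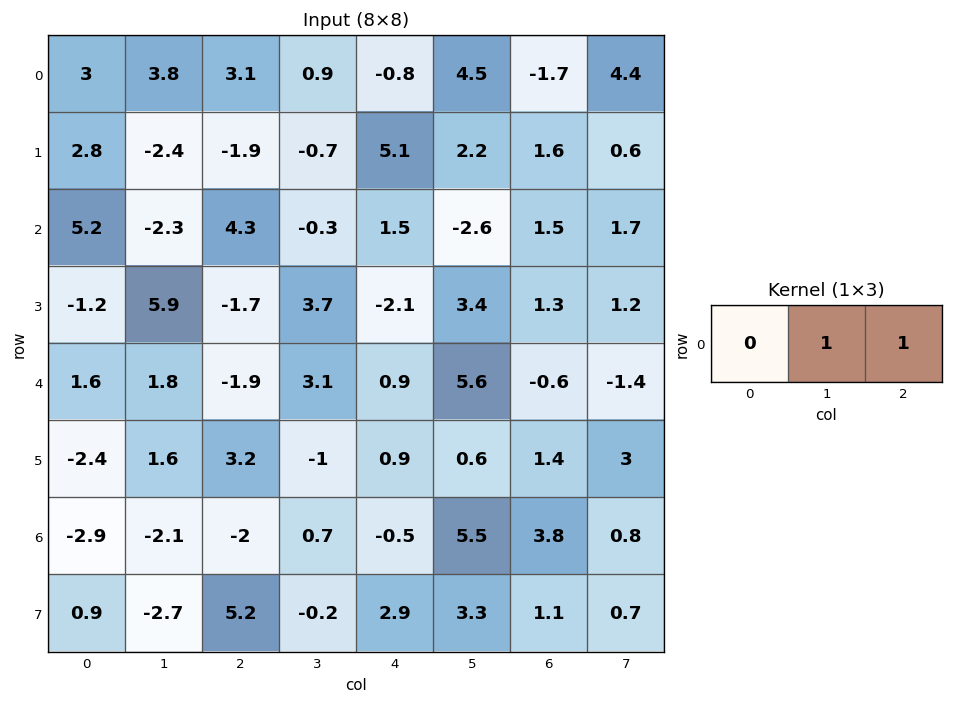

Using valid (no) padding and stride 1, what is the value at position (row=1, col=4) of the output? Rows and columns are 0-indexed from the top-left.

3.8

The receptive field on the input at this output position is [5.1 2.2 1.6]. Elementwise product with the kernel and sum: 2.2·1 + 1.6·1.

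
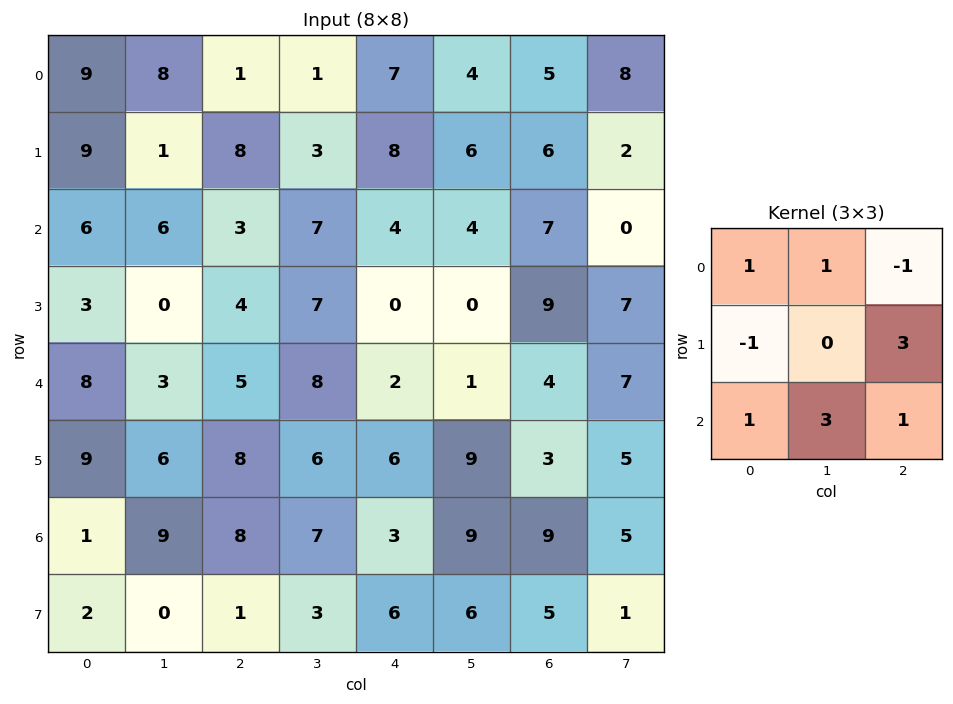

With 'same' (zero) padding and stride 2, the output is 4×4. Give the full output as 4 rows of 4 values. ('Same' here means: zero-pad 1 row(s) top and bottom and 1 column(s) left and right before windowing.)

52 23 44 46
35 40 17 40
45 54 35 45
36 26 50 35

Output[0,0]: The receptive field on the zero-padded input at this output position is [0 0 0 / 0 9 8 / 0 9 1]. Elementwise product with the kernel and sum: 0·1 + 0·1 + 0·-1 + 0·-1 + 8·3 + 0·1 + 9·3 + 1·1.
Output[0,1]: The receptive field on the zero-padded input at this output position is [0 0 0 / 8 1 1 / 1 8 3]. Elementwise product with the kernel and sum: 0·1 + 0·1 + 0·-1 + 8·-1 + 1·3 + 1·1 + 8·3 + 3·1.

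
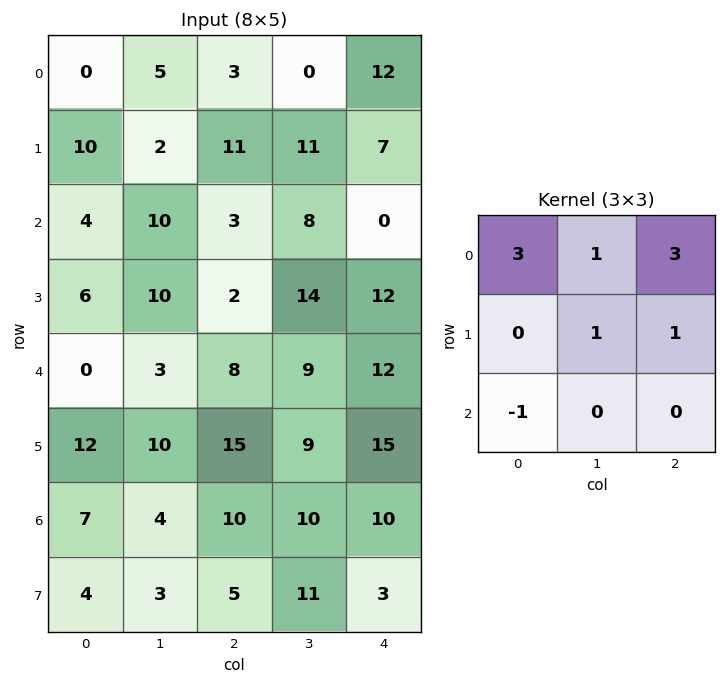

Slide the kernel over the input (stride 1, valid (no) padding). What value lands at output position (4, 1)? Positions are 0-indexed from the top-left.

64

The receptive field on the input at this output position is [3 8 9 / 10 15 9 / 4 10 10]. Elementwise product with the kernel and sum: 3·3 + 8·1 + 9·3 + 15·1 + 9·1 + 4·-1.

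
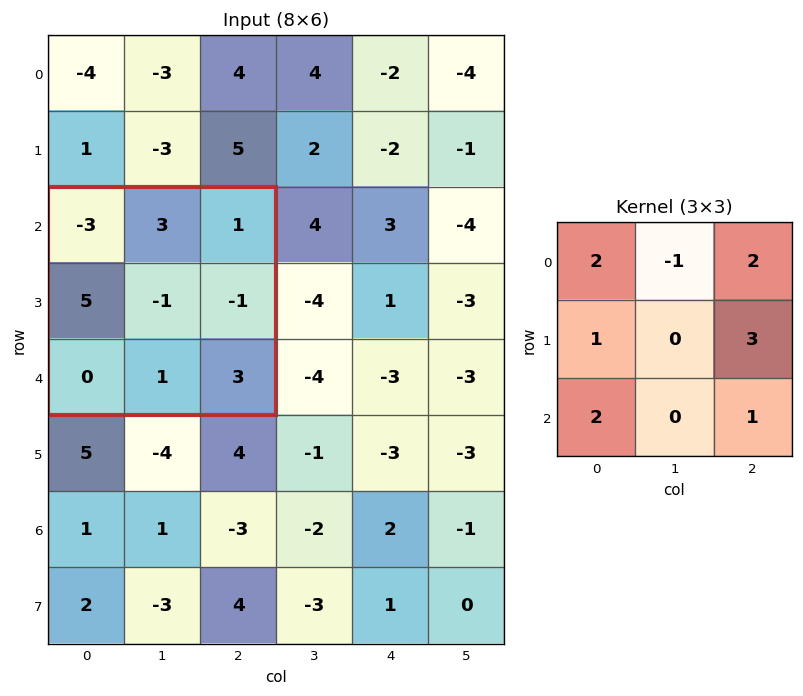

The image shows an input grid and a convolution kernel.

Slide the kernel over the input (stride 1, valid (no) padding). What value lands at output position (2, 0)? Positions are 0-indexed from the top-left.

The receptive field on the input at this output position is [-3 3 1 / 5 -1 -1 / 0 1 3]. Elementwise product with the kernel and sum: -3·2 + 3·-1 + 1·2 + 5·1 + -1·3 + 0·2 + 3·1.

-2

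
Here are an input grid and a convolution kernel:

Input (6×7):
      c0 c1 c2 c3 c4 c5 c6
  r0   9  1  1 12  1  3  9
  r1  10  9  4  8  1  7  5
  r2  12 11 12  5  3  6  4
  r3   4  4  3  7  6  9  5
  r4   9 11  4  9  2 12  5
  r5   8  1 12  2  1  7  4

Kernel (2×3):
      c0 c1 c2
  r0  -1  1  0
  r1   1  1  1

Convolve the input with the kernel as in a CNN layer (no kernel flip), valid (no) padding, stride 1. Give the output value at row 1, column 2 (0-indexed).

24

The receptive field on the input at this output position is [4 8 1 / 12 5 3]. Elementwise product with the kernel and sum: 4·-1 + 8·1 + 12·1 + 5·1 + 3·1.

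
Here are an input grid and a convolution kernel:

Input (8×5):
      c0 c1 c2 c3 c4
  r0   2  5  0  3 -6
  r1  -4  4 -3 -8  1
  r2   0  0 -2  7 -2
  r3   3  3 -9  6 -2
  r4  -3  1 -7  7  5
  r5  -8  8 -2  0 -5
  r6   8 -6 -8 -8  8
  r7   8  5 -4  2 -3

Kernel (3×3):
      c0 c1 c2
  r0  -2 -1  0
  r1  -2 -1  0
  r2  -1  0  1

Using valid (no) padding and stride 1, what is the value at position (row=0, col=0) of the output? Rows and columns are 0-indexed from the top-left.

-7

The receptive field on the input at this output position is [2 5 0 / -4 4 -3 / 0 0 -2]. Elementwise product with the kernel and sum: 2·-2 + 5·-1 + -4·-2 + 4·-1 + 0·-1 + -2·1.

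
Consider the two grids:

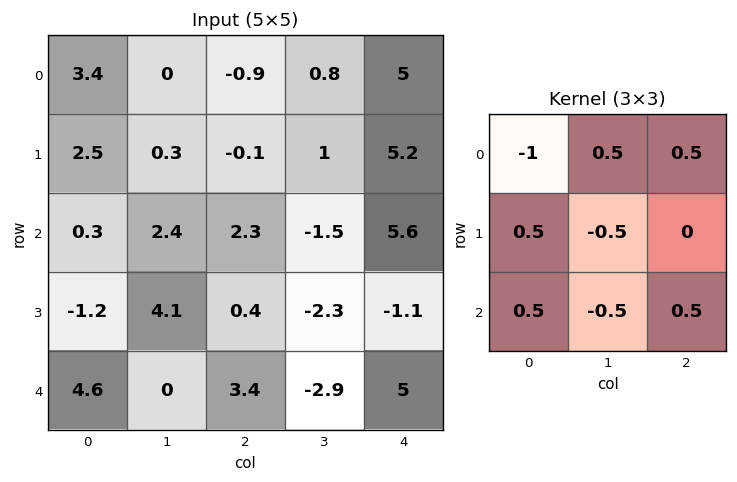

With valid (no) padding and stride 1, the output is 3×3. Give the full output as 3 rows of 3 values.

-2.65 -0.55 7.95
-5.9 0.9 5.9
3.4 -3.3 6.75

Output[0,0]: The receptive field on the input at this output position is [3.4 0 -0.9 / 2.5 0.3 -0.1 / 0.3 2.4 2.3]. Elementwise product with the kernel and sum: 3.4·-1 + 0·0.5 + -0.9·0.5 + 2.5·0.5 + 0.3·-0.5 + 0.3·0.5 + 2.4·-0.5 + 2.3·0.5.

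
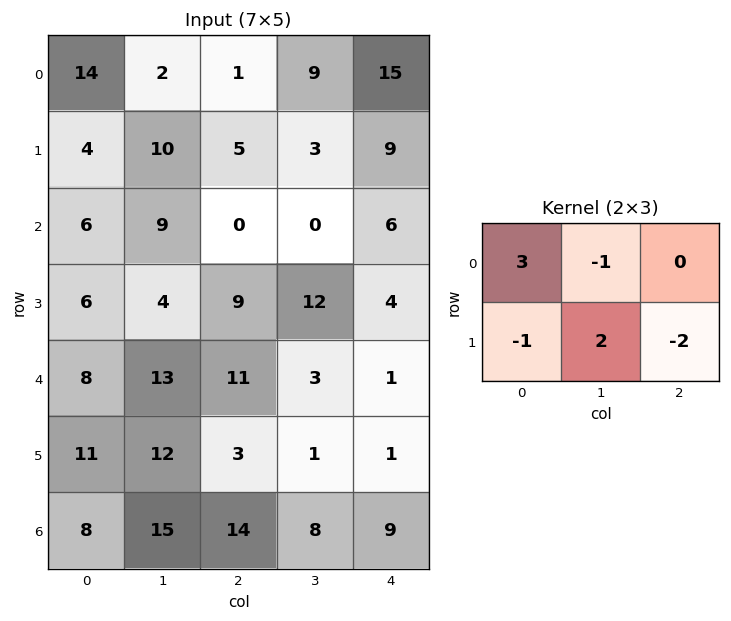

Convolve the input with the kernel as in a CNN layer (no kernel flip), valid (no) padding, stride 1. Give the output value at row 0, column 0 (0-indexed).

46

The receptive field on the input at this output position is [14 2 1 / 4 10 5]. Elementwise product with the kernel and sum: 14·3 + 2·-1 + 4·-1 + 10·2 + 5·-2.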